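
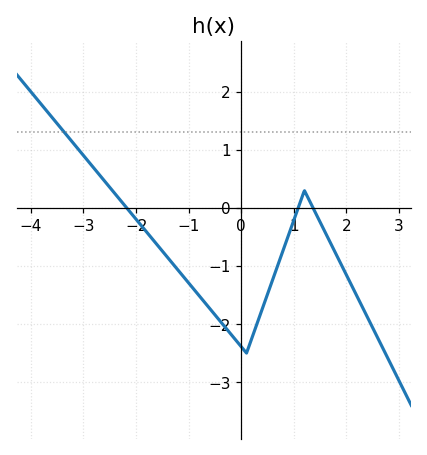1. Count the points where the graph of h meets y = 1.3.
1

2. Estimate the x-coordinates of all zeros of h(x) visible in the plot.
-2.2, 1, 1.4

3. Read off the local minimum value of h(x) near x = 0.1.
-2.5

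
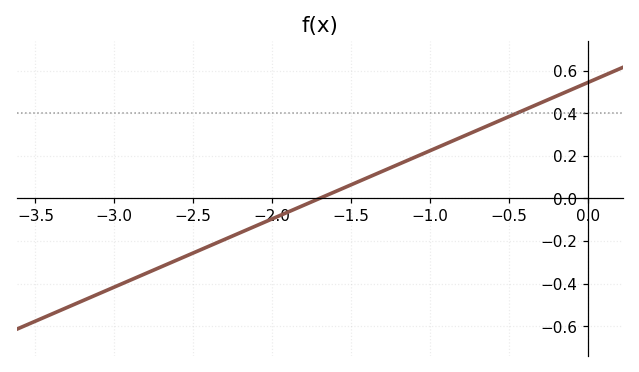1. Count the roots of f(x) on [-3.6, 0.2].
1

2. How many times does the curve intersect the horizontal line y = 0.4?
1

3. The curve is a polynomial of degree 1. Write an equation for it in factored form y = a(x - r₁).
y = 0.32(x + 1.7)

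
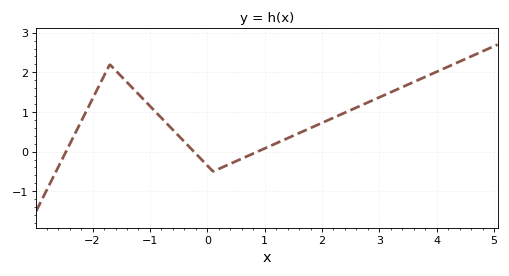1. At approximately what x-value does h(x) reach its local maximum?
-1.8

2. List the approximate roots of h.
-2.4, -0.2, 0.8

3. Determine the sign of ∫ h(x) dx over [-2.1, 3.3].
positive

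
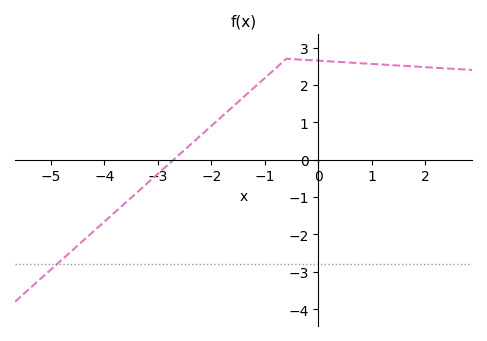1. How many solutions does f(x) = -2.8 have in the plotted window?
1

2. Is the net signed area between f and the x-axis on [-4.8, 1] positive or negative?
positive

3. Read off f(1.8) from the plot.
2.49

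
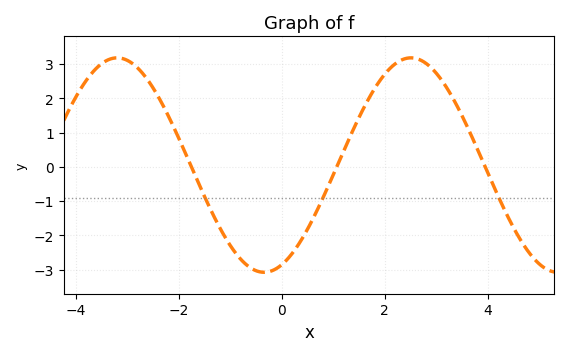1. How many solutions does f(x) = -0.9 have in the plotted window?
3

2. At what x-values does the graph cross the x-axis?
-1.8, 1, 4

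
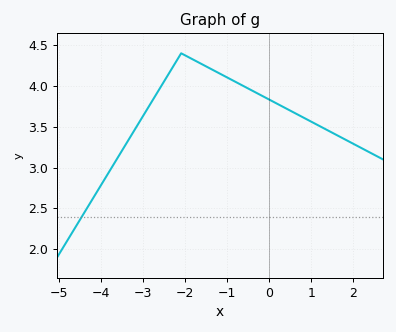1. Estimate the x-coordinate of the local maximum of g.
-2.1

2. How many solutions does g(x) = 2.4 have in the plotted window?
1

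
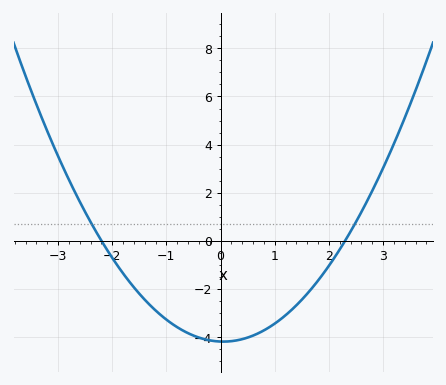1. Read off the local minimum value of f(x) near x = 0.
-4.2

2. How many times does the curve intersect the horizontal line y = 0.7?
2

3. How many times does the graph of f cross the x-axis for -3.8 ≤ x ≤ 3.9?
2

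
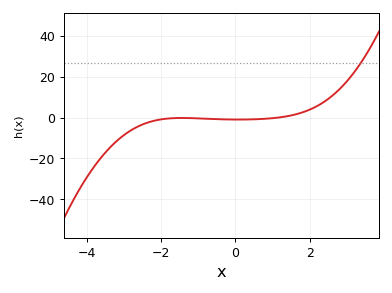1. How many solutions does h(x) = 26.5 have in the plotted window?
1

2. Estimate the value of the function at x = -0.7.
-0.652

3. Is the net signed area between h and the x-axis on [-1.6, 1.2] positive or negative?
negative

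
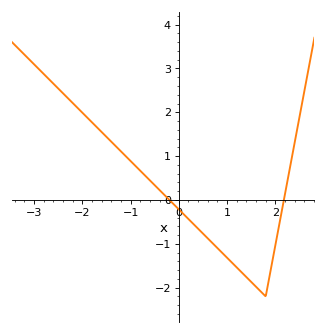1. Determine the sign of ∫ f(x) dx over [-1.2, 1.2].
negative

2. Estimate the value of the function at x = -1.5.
1.4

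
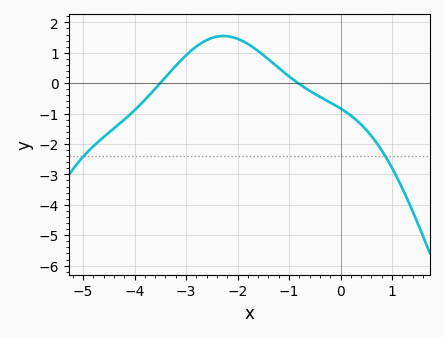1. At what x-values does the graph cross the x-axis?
-3.5, -0.8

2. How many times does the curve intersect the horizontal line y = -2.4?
2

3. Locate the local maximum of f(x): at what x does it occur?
-2.3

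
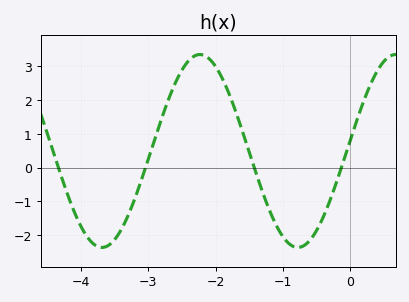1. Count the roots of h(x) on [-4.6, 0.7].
4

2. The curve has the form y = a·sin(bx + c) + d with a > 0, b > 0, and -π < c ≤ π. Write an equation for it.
y = 2.85sin(2.2x + 0.11) + 0.49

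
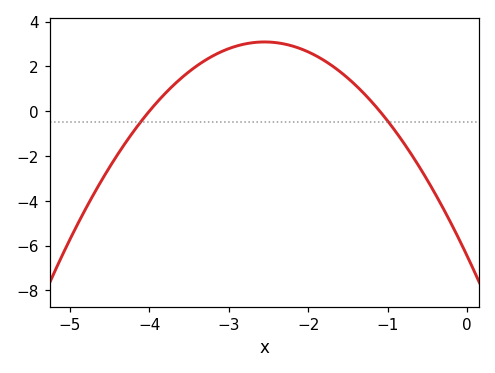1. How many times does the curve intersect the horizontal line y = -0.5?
2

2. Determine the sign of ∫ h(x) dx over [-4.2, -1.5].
positive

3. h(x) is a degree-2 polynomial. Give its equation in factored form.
y = -1.47(x + 4)(x + 1.1)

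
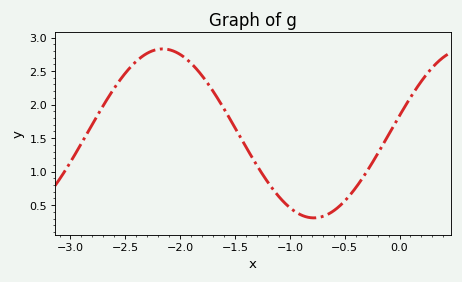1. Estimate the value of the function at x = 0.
1.85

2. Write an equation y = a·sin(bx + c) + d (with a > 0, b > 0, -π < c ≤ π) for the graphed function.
y = 1.26sin(2.3x + 0.21) + 1.57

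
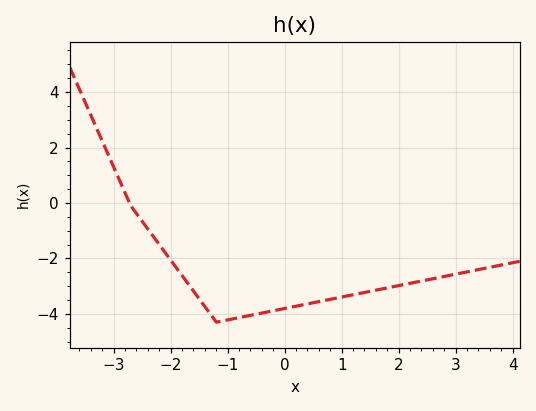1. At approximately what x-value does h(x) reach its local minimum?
-1.2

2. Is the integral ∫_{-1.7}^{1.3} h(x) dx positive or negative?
negative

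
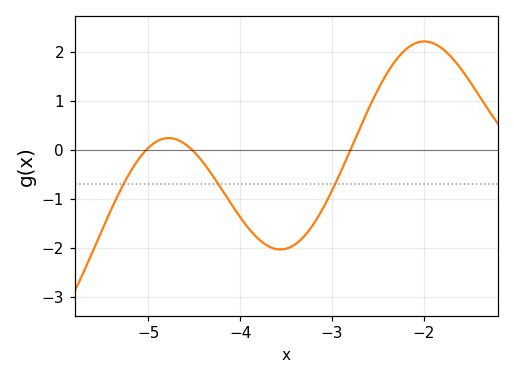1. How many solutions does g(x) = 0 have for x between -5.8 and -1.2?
3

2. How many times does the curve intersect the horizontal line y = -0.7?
3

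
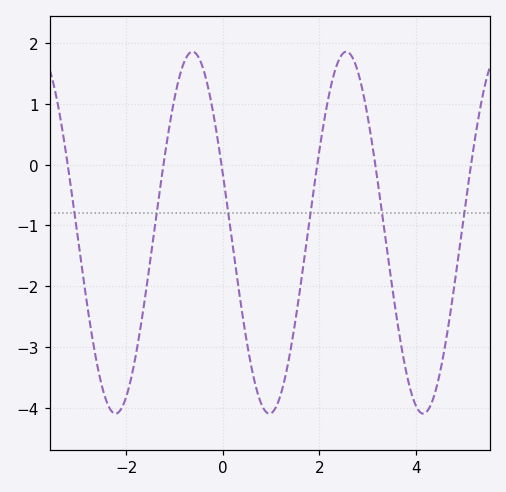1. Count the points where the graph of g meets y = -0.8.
6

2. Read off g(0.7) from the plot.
-3.7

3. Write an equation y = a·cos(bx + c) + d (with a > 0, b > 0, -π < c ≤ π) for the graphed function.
y = 2.98cos(1.97x + 1.24) - 1.12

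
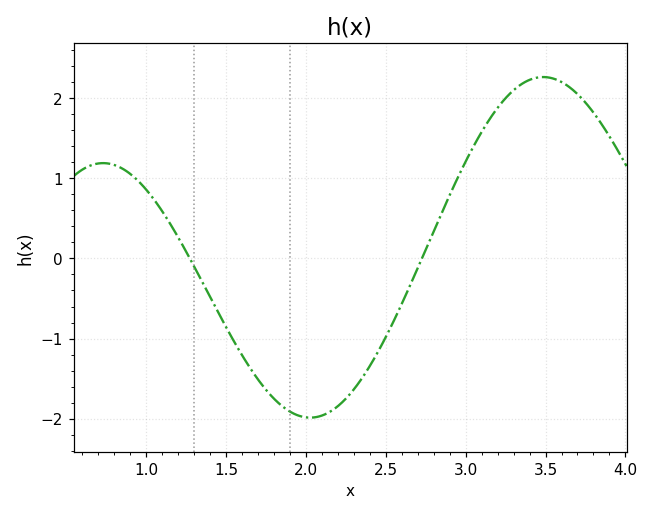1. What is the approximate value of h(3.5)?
2.3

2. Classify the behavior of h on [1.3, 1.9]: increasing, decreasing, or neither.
decreasing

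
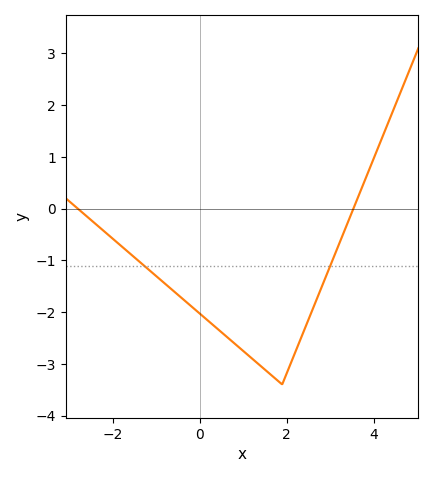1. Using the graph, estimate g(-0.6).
-1.6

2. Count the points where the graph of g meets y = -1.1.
2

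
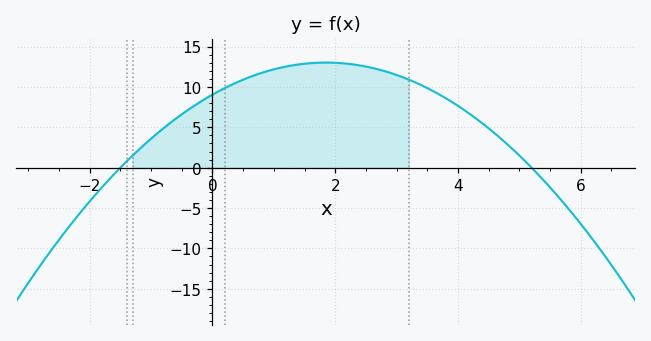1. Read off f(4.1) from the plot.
7.15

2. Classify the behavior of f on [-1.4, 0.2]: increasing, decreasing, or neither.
increasing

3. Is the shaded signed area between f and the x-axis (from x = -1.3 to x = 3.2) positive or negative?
positive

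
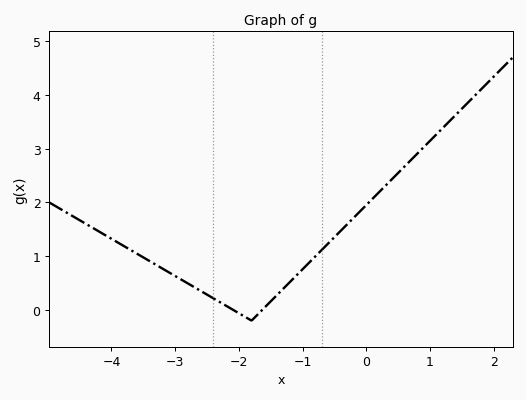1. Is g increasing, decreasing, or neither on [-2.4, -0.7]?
neither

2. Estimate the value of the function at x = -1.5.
0.159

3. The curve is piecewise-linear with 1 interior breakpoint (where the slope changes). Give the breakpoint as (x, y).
(-1.8, -0.2)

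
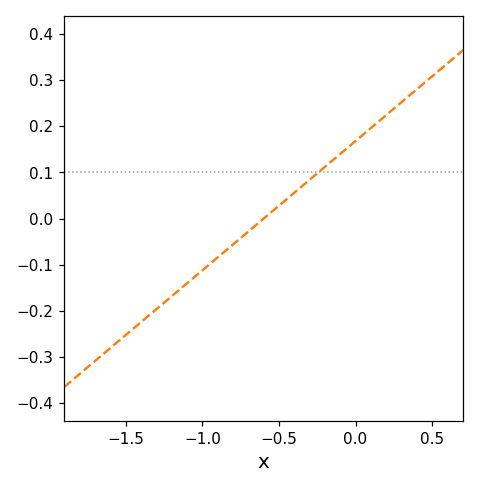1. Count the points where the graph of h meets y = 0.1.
1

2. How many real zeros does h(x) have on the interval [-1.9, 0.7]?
1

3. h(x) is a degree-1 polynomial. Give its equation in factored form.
y = 0.28(x + 0.6)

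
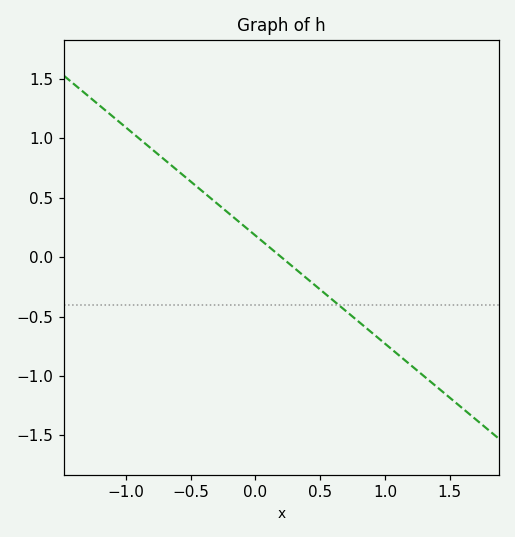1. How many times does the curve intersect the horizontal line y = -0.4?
1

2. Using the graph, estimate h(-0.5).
0.65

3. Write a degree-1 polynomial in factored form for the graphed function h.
y = -0.91(x - 0.2)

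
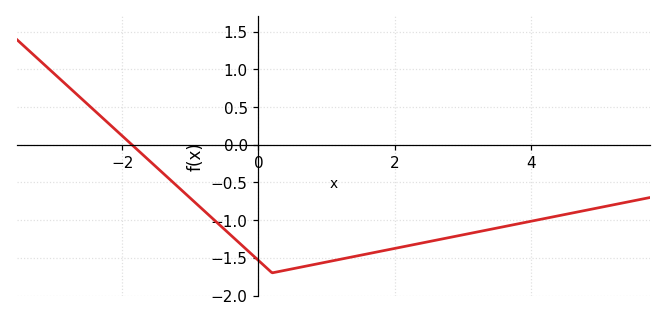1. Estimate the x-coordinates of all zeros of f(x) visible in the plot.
-1.8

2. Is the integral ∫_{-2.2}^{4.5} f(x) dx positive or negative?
negative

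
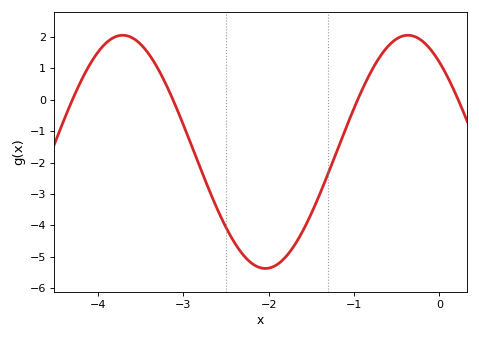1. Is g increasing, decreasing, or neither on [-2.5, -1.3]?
neither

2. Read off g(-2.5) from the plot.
-4.1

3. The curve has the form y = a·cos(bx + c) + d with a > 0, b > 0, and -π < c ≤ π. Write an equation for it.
y = 3.71cos(1.9x + 0.69) - 1.66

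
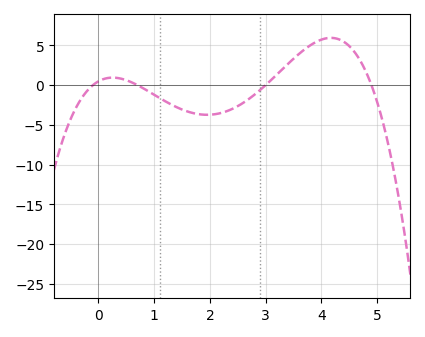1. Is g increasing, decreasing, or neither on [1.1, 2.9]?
neither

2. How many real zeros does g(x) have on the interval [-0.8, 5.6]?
4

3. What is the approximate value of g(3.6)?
4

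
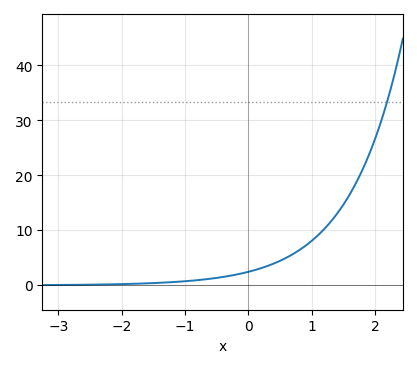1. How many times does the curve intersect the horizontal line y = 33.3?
1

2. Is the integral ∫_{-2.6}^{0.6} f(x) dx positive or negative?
positive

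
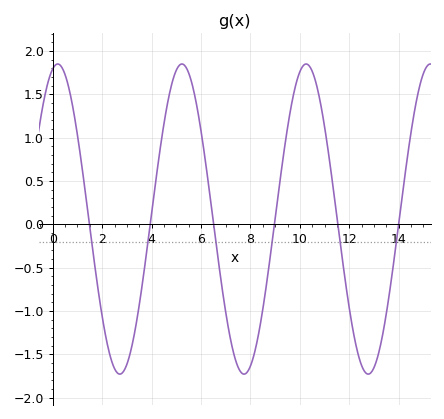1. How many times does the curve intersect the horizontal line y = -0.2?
6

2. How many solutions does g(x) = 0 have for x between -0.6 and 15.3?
6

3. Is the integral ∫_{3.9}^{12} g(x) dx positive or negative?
positive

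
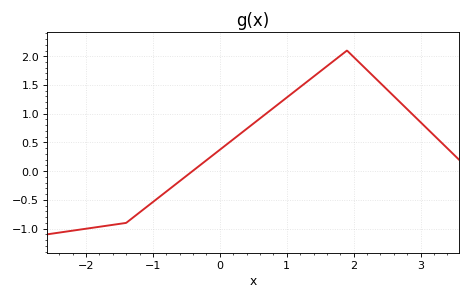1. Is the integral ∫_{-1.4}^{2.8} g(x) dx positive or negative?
positive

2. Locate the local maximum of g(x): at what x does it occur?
1.9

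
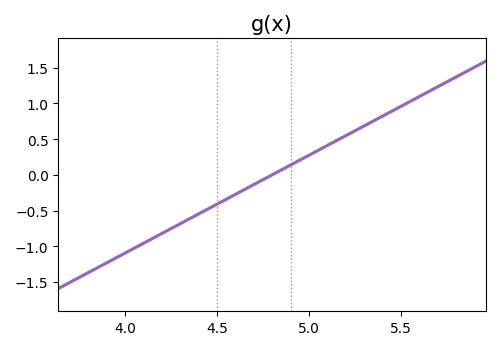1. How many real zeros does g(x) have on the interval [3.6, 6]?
1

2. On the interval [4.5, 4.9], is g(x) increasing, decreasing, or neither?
increasing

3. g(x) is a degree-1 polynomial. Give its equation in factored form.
y = 1.37(x - 4.8)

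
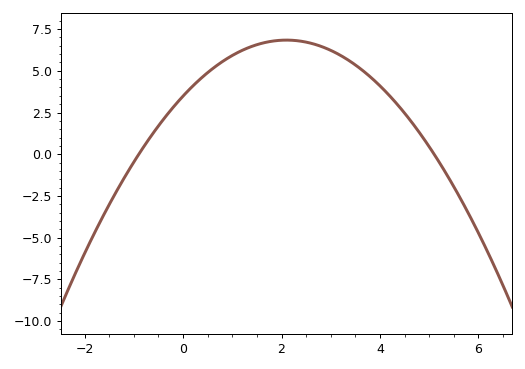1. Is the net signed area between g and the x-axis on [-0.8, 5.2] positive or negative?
positive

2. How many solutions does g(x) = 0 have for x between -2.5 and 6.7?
2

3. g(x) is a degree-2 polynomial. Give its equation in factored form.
y = -0.76(x + 0.9)(x - 5.1)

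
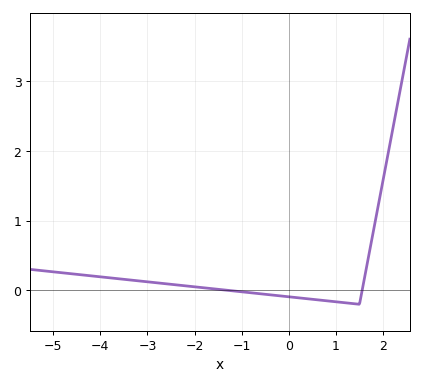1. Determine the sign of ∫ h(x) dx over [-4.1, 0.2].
positive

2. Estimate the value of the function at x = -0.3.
-0.1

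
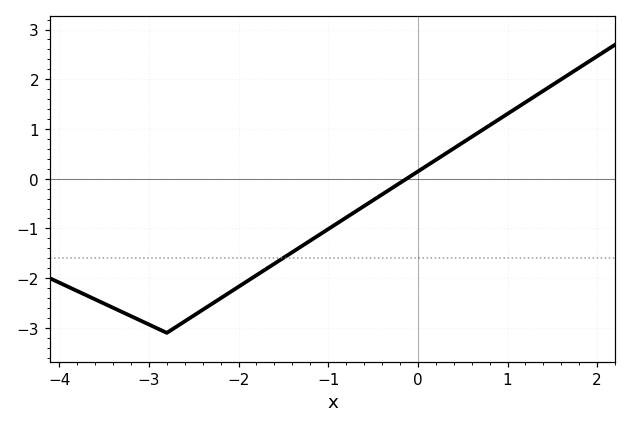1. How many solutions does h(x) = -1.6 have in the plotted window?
1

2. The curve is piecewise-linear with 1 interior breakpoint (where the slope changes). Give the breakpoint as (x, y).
(-2.8, -3.1)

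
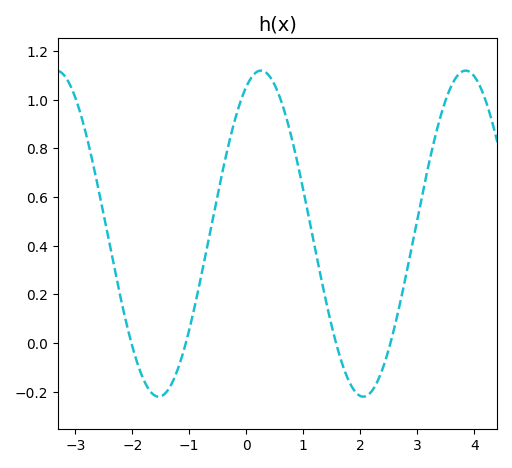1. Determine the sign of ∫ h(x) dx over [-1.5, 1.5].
positive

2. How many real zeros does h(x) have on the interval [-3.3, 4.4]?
4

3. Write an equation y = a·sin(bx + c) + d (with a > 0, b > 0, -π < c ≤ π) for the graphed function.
y = 0.67sin(1.75x + 1.12) + 0.45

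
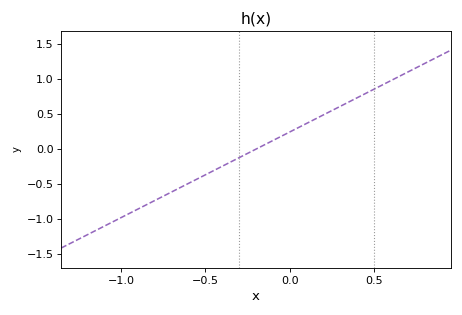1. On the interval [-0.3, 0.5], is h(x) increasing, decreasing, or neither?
increasing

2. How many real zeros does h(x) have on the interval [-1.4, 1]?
1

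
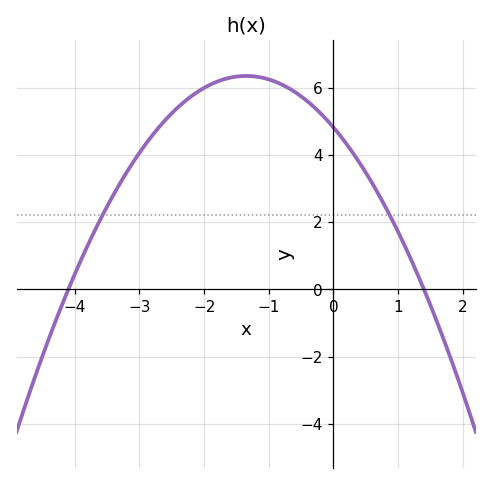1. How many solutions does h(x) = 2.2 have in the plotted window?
2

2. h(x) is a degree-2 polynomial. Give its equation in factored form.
y = -0.84(x + 4.1)(x - 1.4)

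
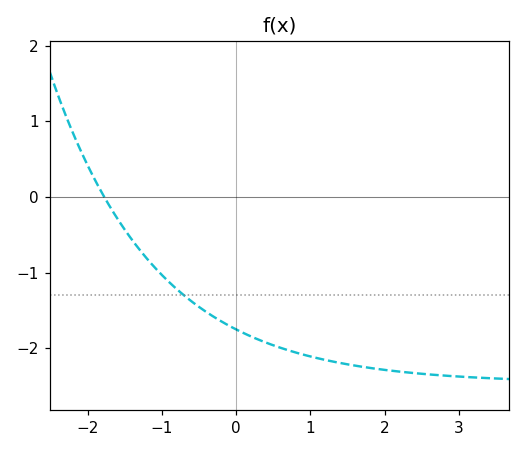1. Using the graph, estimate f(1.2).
-2.2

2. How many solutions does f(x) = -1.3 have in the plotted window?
1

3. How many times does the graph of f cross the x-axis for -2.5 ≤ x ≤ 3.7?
1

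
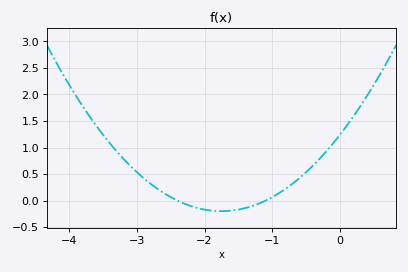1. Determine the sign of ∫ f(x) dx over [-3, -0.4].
positive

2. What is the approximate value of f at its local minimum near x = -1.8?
-0.2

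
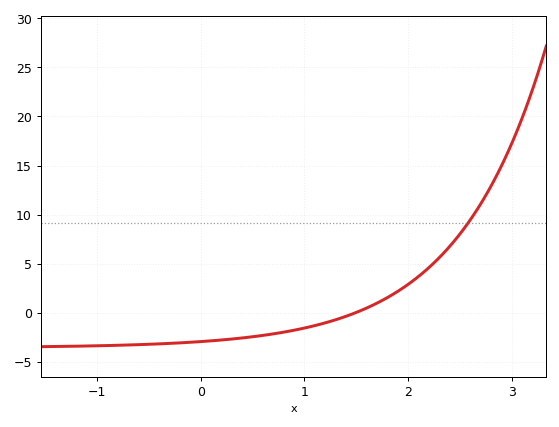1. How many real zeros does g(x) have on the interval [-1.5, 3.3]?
1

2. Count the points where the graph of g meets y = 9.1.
1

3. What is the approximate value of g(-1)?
-3.35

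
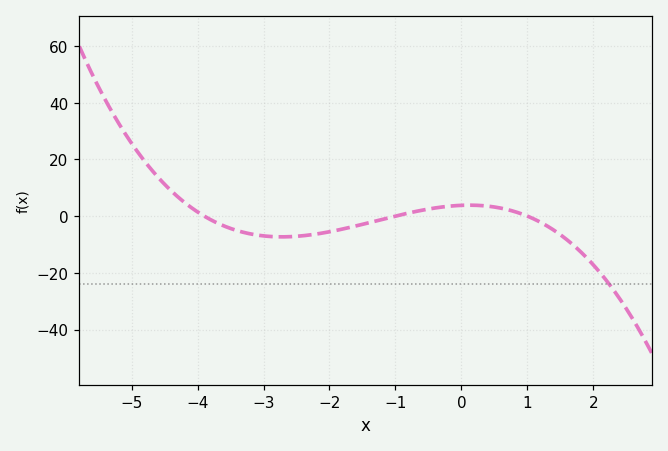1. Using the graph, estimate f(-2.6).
-8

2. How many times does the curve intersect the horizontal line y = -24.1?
1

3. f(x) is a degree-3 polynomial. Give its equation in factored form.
y = -0.97(x + 3.9)(x + 1)(x - 1)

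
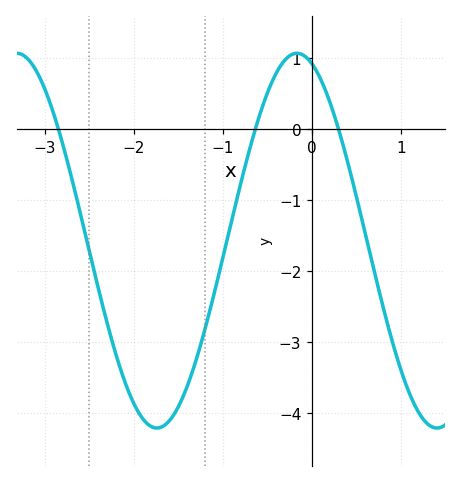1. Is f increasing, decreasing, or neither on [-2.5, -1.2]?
neither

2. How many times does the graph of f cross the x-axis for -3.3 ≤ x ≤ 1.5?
3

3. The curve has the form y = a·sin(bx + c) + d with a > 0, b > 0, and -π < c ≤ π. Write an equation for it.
y = 2.64sin(2x + 1.91) - 1.57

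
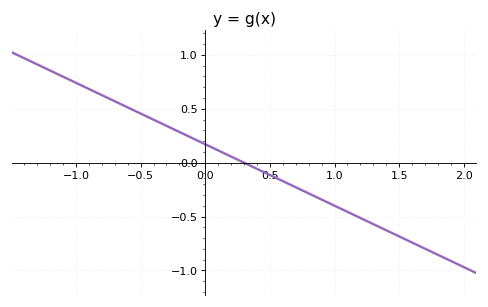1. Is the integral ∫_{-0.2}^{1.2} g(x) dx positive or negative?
negative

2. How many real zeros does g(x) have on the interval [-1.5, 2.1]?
1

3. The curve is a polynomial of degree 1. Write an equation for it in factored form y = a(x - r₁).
y = -0.57(x - 0.3)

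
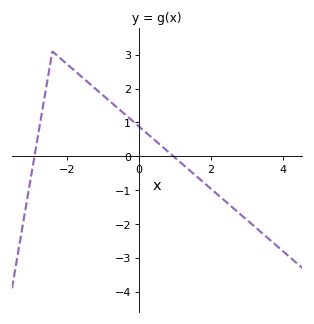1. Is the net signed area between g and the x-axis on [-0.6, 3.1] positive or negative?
negative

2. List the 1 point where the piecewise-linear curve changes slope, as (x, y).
(-2.4, 3.1)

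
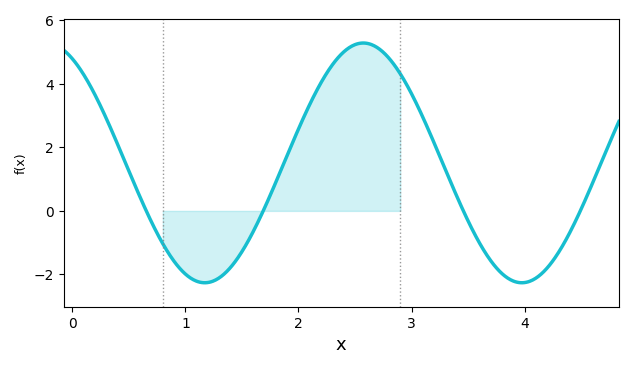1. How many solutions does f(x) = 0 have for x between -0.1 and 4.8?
4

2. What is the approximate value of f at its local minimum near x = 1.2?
-2.26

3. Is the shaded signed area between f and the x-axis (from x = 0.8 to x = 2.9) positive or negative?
positive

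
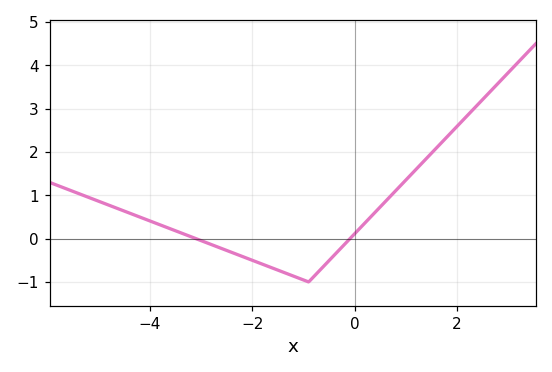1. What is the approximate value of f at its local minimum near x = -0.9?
-1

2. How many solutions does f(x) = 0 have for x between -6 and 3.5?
2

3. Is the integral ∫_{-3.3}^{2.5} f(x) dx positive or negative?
positive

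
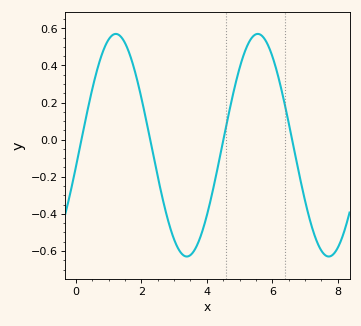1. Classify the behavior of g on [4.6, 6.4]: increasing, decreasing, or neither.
neither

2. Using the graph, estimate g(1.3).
0.566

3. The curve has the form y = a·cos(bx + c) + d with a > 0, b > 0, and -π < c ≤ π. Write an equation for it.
y = 0.6cos(1.45x - 1.77) - 0.03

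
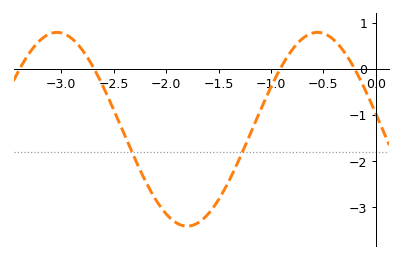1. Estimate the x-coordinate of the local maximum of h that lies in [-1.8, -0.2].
-0.55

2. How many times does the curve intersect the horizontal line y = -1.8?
2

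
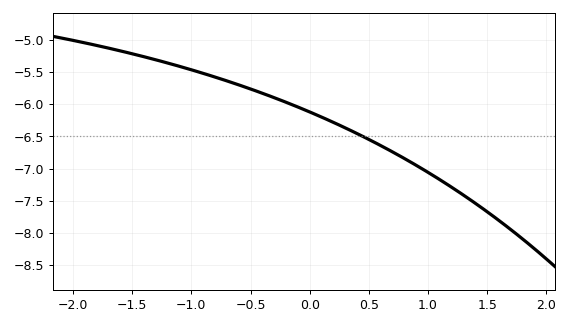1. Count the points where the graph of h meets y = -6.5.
1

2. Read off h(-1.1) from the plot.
-5.4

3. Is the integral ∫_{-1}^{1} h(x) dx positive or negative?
negative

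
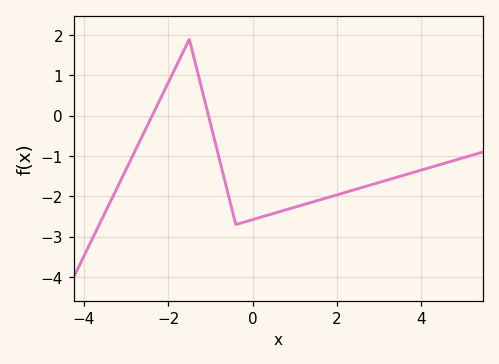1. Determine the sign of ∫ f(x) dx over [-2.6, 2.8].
negative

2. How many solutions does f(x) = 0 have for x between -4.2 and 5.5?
2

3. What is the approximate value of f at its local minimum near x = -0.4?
-2.7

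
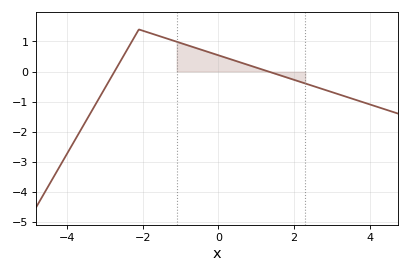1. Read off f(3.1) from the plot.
-0.7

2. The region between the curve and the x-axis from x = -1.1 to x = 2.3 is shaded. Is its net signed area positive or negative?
positive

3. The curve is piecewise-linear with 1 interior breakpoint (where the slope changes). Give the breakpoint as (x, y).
(-2.1, 1.4)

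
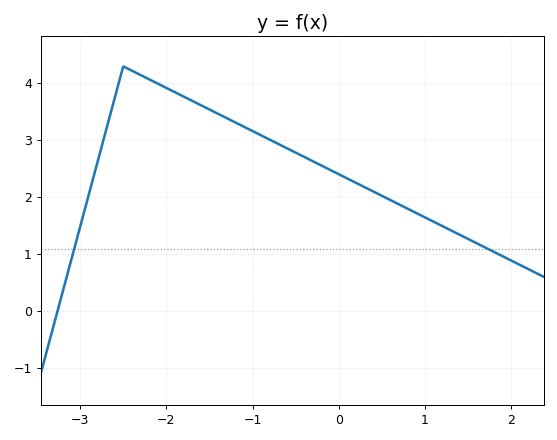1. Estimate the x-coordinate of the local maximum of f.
-2.5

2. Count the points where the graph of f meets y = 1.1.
2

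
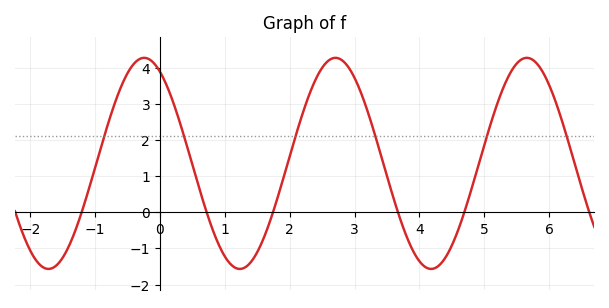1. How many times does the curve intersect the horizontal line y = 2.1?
6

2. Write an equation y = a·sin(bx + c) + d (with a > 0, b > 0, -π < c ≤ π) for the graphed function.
y = 2.92sin(2.13x + 2.09) + 1.35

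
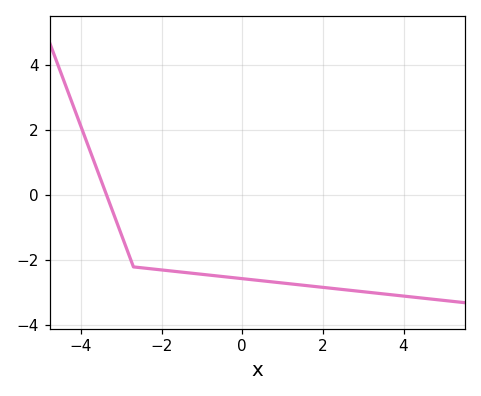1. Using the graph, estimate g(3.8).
-3.07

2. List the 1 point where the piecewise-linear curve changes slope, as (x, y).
(-2.7, -2.2)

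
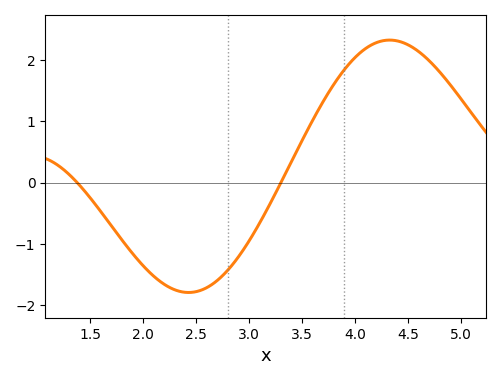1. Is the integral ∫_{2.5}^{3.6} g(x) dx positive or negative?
negative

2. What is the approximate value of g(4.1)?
2.19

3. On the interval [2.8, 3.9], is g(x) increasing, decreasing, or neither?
increasing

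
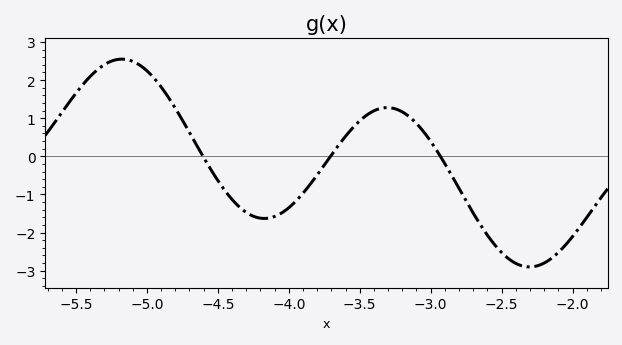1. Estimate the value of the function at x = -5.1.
2.5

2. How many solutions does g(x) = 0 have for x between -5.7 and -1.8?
3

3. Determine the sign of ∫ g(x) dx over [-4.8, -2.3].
negative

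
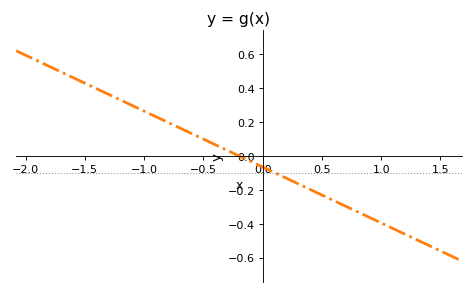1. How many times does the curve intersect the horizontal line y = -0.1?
1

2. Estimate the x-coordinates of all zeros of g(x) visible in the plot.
-0.2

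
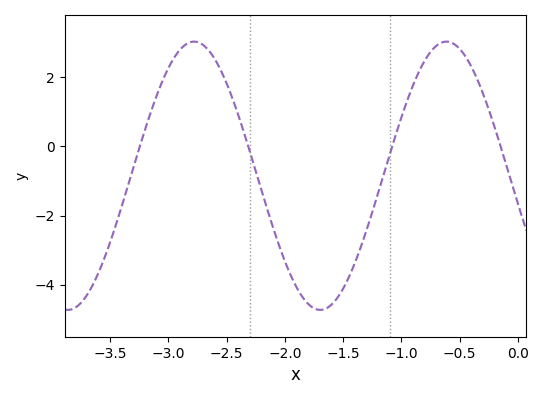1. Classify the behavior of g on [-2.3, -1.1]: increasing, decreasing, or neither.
neither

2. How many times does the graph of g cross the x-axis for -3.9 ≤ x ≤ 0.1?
4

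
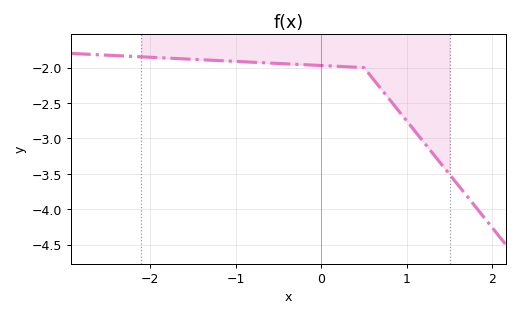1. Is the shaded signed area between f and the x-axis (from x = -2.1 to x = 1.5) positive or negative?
negative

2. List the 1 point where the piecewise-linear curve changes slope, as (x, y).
(0.5, -2)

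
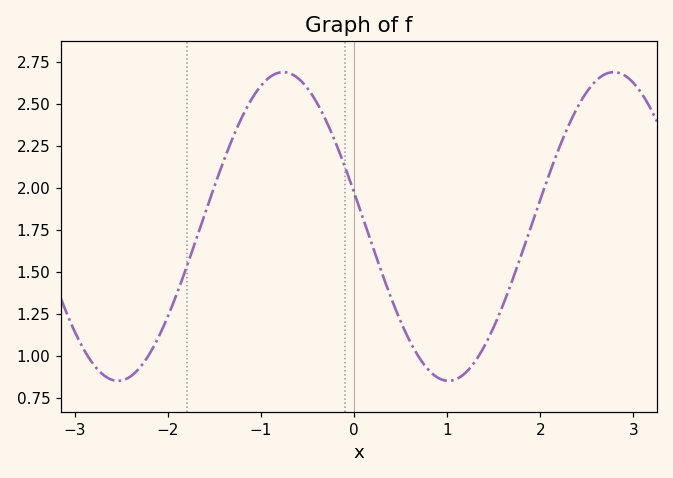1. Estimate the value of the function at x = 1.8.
1.61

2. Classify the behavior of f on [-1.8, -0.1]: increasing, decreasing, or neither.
neither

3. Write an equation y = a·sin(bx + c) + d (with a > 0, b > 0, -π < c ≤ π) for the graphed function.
y = 0.92sin(1.77x + 2.92) + 1.77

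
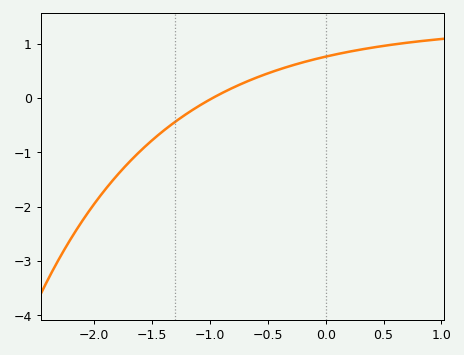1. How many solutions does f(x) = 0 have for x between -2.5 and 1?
1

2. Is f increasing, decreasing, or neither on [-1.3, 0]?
increasing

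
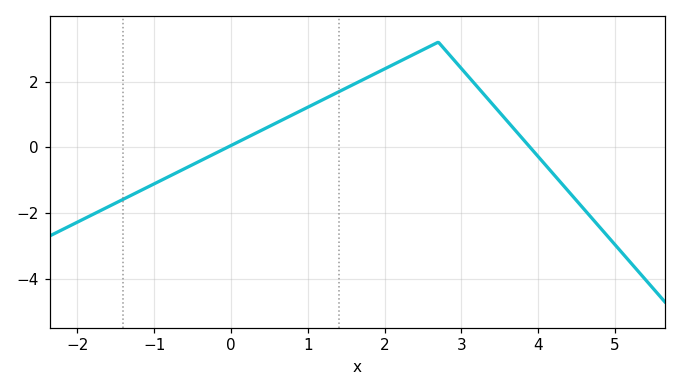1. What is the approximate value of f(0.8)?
1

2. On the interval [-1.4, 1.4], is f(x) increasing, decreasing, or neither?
increasing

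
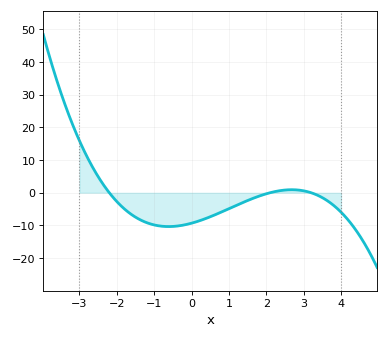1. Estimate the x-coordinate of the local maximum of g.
2.68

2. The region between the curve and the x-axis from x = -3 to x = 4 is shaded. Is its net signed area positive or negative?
negative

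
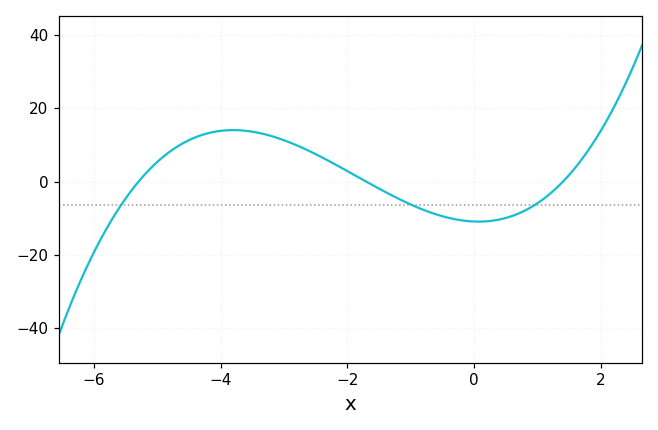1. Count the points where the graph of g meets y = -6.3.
3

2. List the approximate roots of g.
-5.3, -1.7, 1.4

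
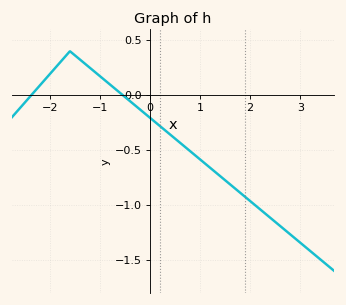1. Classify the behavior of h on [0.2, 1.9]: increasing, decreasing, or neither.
decreasing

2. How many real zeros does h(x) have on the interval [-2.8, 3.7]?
2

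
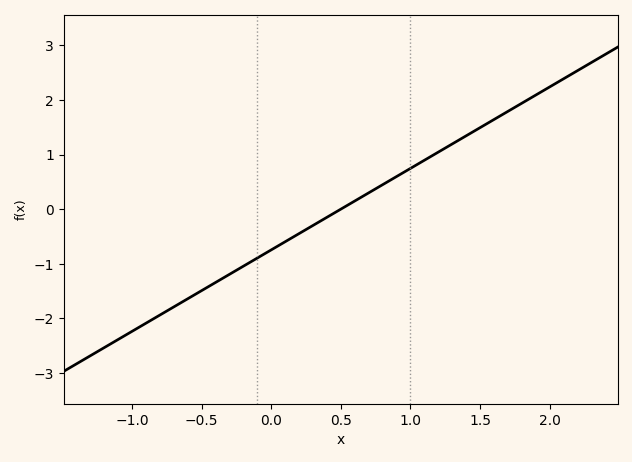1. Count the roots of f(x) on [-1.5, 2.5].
1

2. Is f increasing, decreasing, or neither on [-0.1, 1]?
increasing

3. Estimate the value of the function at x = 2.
2.2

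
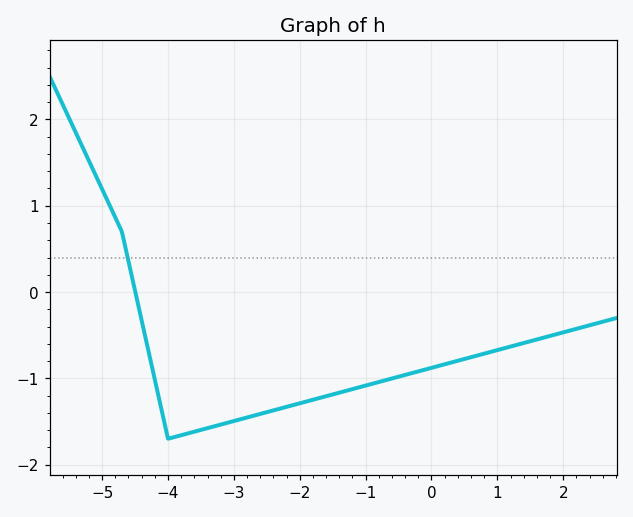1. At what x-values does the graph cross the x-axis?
-4.4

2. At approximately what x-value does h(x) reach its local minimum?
-4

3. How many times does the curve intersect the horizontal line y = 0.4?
1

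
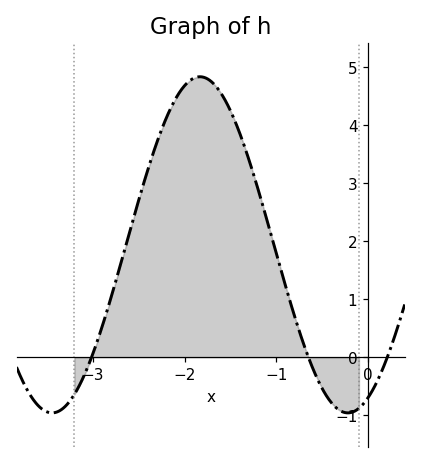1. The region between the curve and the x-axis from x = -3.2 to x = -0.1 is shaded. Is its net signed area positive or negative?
positive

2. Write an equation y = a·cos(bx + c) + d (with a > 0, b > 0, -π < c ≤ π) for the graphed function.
y = 2.9cos(1.9x - 2.7) + 1.94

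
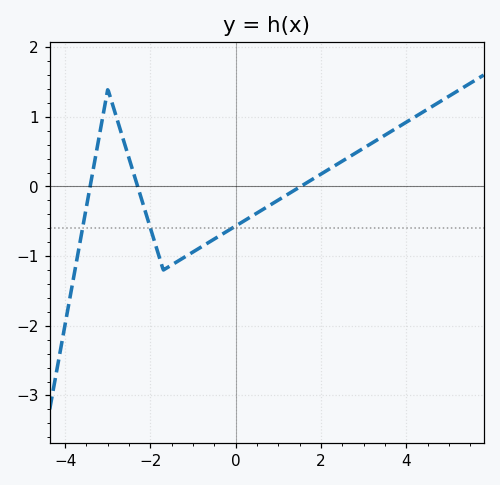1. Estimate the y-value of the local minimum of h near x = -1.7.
-1.2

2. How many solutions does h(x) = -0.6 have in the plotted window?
3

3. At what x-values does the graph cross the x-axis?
-3.41, -2.3, 1.52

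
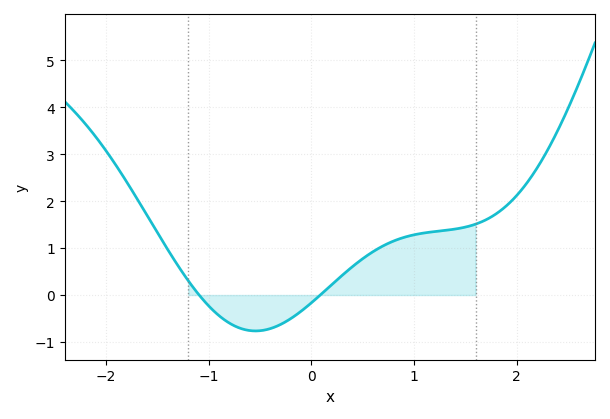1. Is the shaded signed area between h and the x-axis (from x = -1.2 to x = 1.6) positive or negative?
positive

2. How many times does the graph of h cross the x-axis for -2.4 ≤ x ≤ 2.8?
2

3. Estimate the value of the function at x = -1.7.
2.05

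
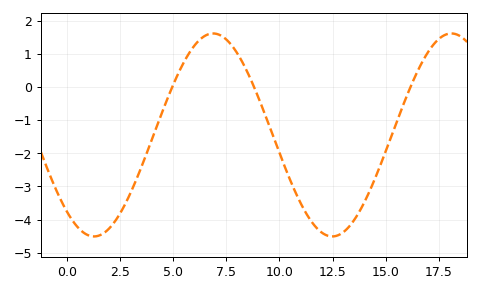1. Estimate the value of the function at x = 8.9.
-0.2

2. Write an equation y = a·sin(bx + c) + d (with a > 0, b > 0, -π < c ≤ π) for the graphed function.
y = 3.06sin(0.56x - 2.3) - 1.45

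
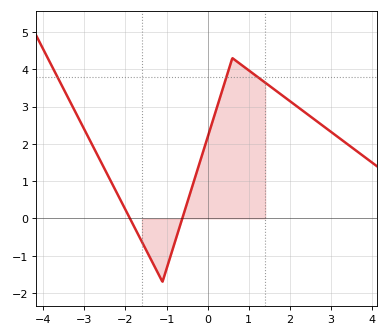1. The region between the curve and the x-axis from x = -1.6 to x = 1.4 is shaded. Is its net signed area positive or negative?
positive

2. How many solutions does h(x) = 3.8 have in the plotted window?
3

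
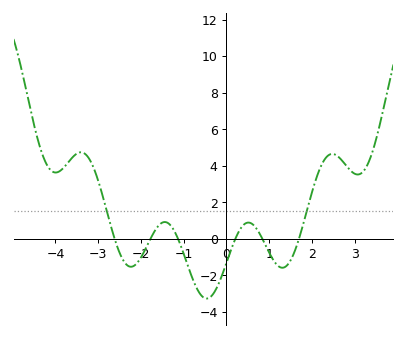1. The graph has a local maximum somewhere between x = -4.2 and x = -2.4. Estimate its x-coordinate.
-3.4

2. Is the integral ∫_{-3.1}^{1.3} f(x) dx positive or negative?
negative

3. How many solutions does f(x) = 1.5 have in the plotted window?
2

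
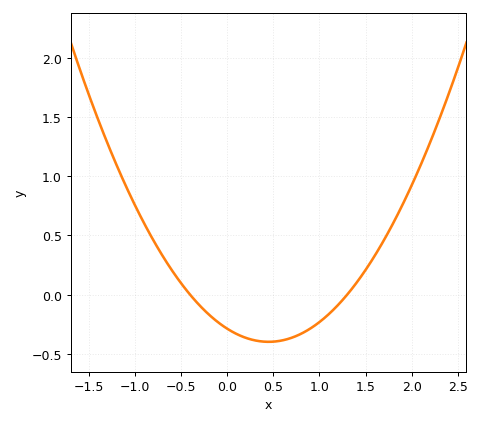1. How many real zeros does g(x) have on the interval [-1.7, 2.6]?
2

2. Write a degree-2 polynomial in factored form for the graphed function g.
y = 0.55(x + 0.4)(x - 1.3)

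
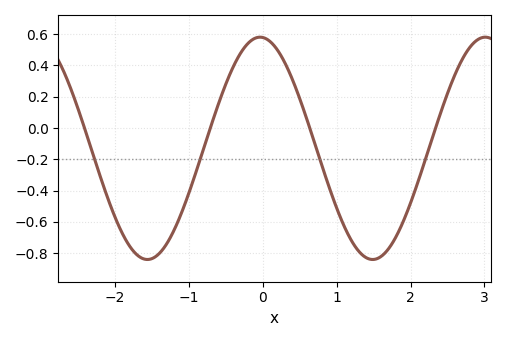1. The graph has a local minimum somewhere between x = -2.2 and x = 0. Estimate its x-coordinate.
-1.6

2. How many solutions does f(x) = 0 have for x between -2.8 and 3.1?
4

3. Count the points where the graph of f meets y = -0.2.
4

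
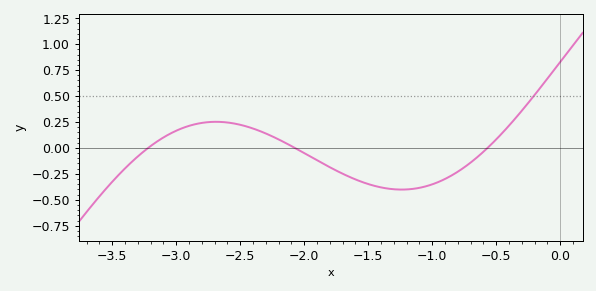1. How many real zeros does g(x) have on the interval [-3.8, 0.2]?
3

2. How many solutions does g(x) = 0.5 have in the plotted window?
1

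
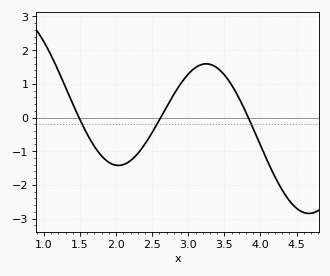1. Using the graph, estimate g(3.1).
1.48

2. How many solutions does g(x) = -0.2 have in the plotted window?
3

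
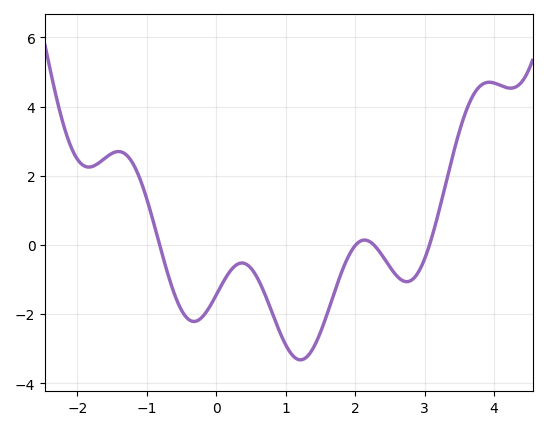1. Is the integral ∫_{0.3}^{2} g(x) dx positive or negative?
negative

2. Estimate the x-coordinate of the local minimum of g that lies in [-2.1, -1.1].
-1.8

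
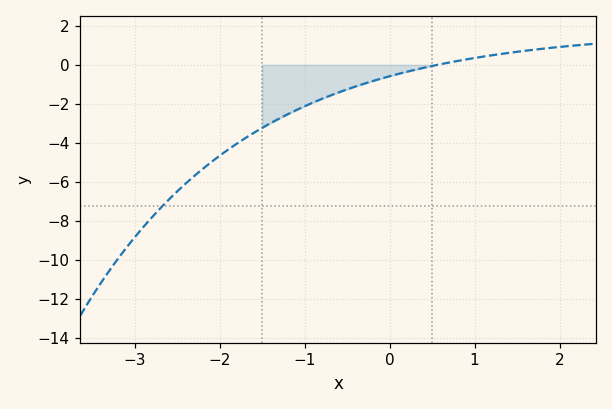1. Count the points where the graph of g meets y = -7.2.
1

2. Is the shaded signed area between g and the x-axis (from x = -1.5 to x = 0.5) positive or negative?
negative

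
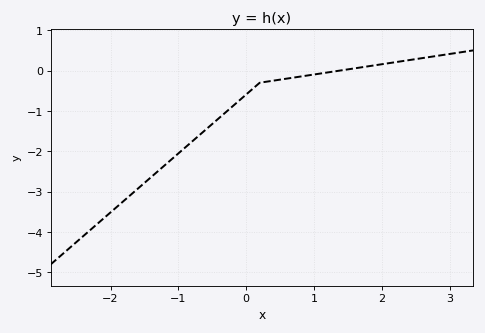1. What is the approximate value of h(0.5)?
-0.2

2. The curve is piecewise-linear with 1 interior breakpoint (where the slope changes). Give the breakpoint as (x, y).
(0.2, -0.3)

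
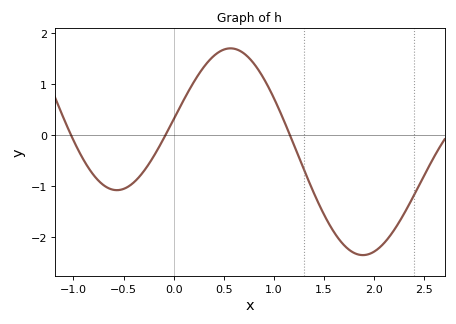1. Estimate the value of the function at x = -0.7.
-1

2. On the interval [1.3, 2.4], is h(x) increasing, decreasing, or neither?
neither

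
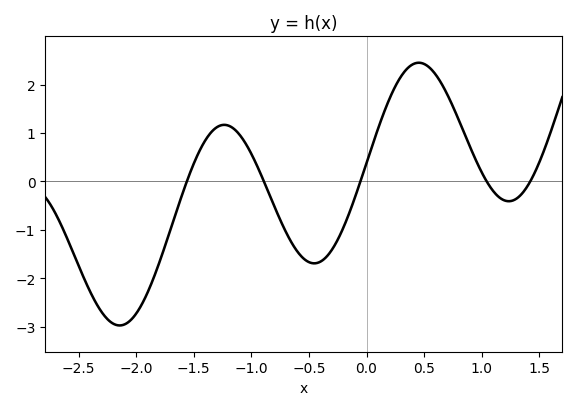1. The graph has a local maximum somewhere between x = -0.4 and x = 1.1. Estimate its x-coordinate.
0.5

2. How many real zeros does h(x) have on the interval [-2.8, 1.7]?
5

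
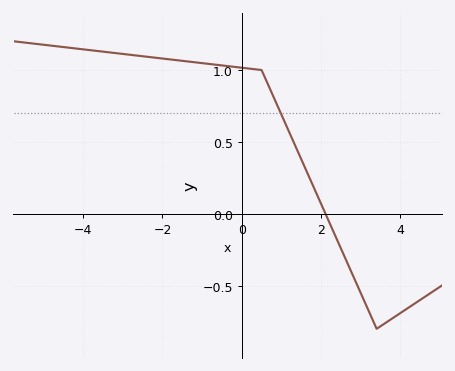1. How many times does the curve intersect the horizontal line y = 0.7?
1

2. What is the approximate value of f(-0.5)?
1.05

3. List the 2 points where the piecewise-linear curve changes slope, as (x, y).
(0.5, 1); (3.4, -0.8)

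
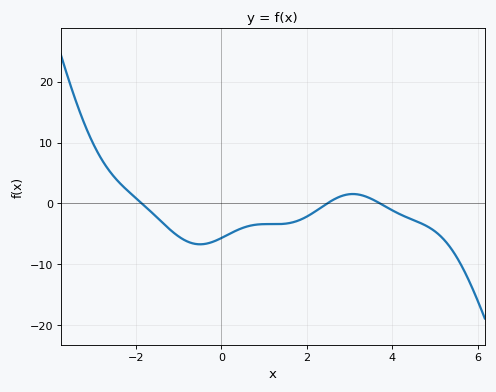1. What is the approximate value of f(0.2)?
-5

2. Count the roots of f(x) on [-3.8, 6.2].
3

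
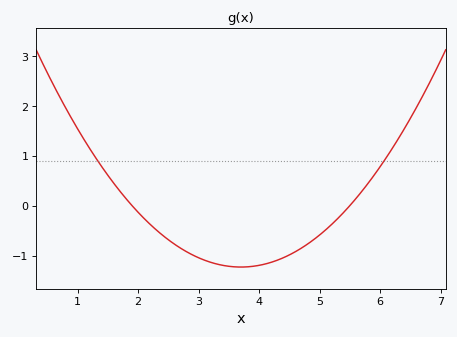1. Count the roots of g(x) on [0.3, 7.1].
2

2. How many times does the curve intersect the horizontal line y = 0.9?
2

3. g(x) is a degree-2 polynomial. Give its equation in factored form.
y = 0.38(x - 1.9)(x - 5.5)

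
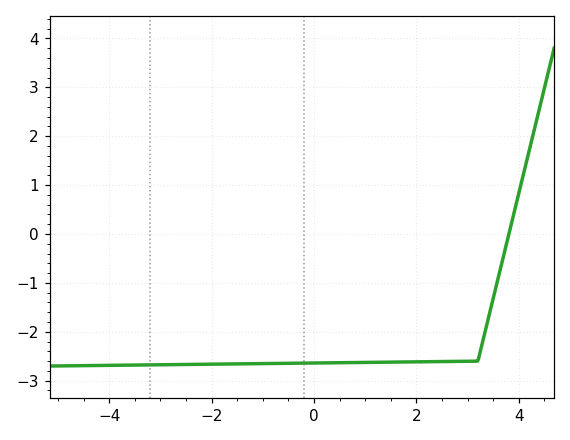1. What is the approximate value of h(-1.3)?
-2.65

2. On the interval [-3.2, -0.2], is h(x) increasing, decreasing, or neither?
increasing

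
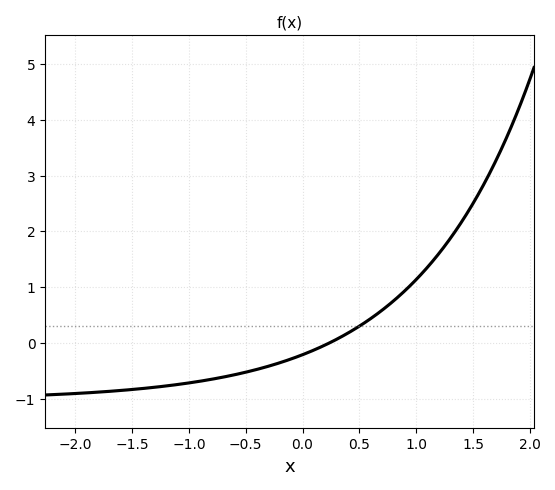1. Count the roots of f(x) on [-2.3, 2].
1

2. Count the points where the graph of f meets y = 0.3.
1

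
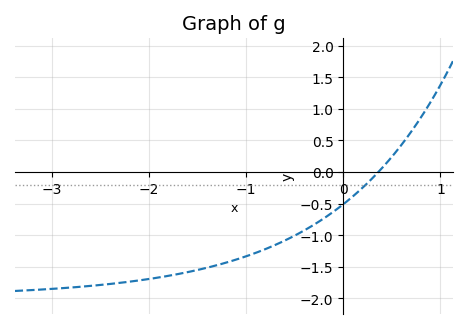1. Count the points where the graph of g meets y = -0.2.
1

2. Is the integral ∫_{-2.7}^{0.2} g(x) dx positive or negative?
negative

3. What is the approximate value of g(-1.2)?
-1.45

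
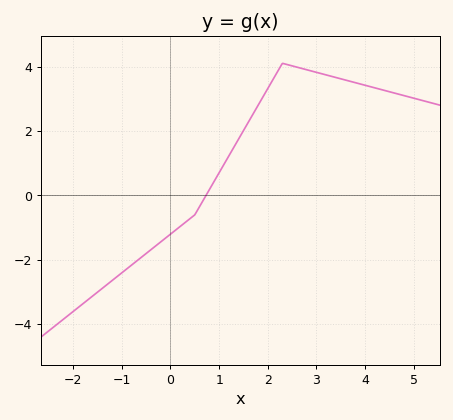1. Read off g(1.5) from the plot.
2.01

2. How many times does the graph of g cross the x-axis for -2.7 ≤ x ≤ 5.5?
1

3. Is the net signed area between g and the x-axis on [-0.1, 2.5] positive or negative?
positive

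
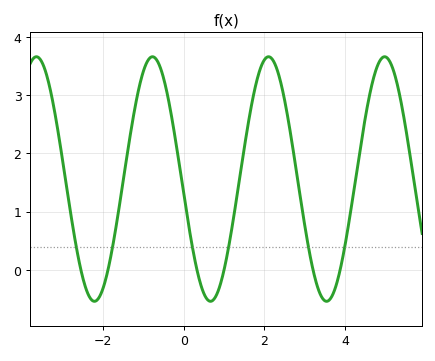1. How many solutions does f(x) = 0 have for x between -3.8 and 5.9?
6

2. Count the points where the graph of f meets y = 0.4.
6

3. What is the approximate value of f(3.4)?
-0.438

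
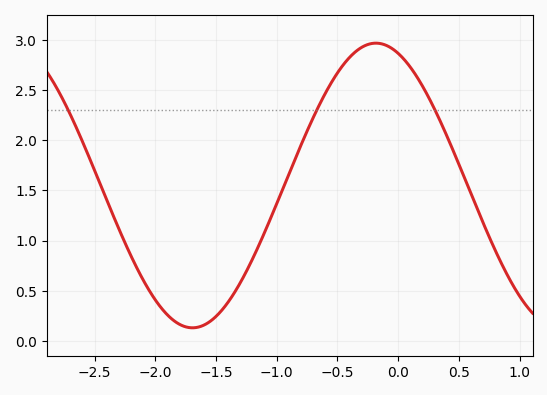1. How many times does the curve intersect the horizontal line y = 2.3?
3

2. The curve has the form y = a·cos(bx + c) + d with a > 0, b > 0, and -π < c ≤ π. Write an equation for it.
y = 1.42cos(2.08x + 0.38) + 1.55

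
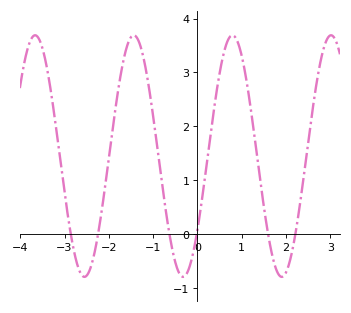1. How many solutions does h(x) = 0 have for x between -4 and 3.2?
6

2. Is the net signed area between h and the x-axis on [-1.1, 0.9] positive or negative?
positive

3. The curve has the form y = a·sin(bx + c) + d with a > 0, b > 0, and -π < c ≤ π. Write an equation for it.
y = 2.24sin(2.82x - 0.662) + 1.45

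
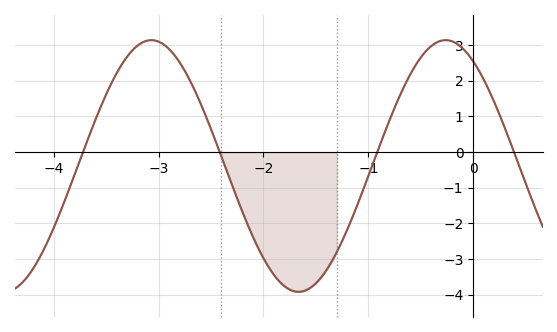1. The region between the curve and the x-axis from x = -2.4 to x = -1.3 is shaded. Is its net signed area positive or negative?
negative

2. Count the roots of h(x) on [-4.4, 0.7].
4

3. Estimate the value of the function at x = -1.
-0.7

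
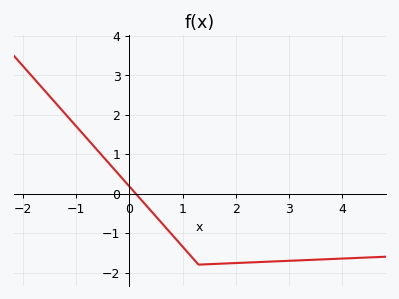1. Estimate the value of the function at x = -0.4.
0.8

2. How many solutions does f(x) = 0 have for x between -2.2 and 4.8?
1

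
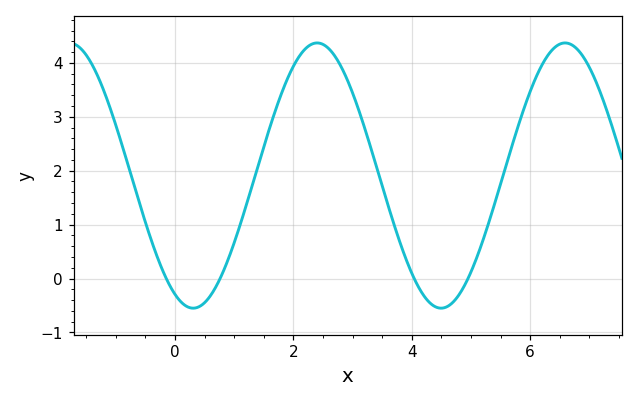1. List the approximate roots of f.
-0.147, 0.762, 4.04, 4.95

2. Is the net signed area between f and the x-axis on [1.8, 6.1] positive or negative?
positive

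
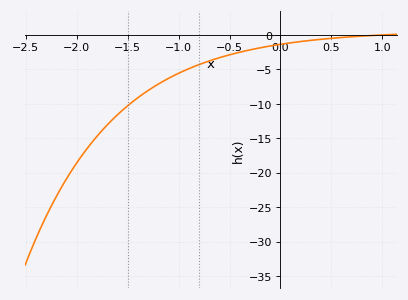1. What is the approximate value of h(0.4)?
-0.5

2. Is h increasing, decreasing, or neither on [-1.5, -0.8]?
increasing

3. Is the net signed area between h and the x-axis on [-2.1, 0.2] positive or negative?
negative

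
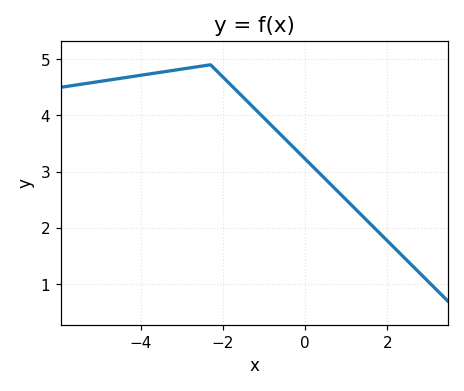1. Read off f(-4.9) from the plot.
4.6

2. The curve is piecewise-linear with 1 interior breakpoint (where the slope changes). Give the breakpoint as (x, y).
(-2.3, 4.9)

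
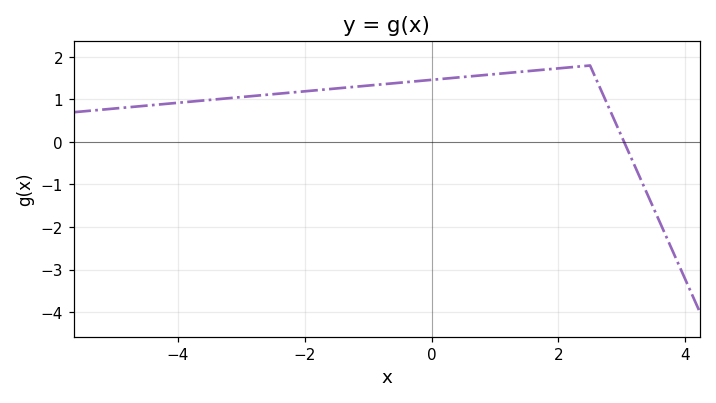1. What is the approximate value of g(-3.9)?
0.9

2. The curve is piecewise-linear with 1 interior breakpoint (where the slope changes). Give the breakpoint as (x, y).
(2.5, 1.8)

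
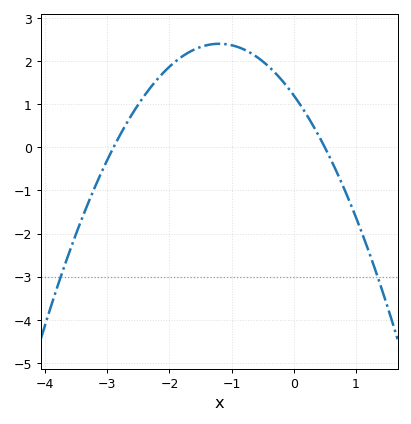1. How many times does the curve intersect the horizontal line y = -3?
2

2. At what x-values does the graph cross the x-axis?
-2.9, 0.5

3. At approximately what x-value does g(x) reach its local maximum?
-1.2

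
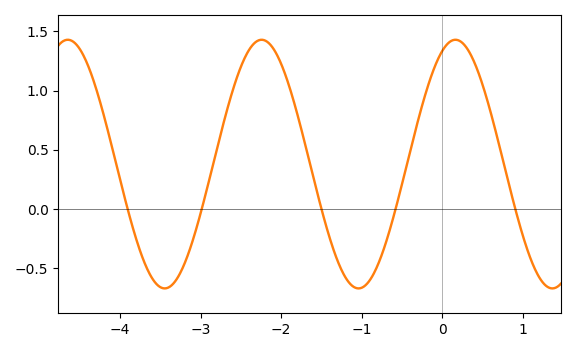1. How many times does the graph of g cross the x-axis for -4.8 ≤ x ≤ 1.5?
5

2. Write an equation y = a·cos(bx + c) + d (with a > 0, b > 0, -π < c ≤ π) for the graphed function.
y = 1.05cos(2.6x - 0.43) + 0.38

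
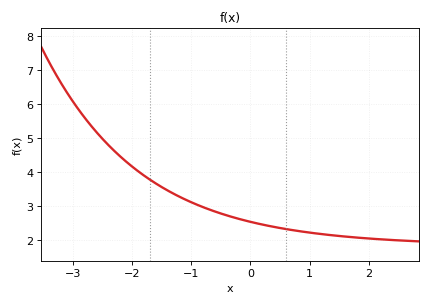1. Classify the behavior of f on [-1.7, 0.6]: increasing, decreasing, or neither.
decreasing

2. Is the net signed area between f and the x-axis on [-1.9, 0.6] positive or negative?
positive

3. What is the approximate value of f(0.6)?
2.33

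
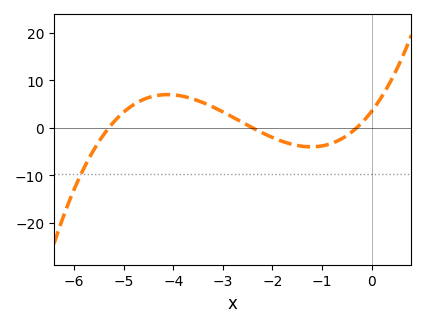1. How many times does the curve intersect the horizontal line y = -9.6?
1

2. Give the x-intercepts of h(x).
-5.3, -2.4, -0.3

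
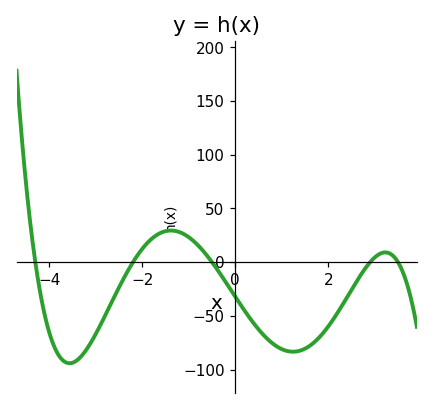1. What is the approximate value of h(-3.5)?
-93.6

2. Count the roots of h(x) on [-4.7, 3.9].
5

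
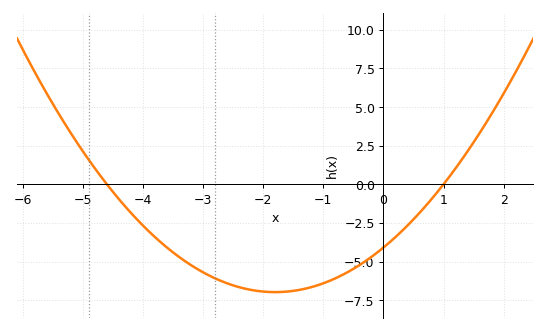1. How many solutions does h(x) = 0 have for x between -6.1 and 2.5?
2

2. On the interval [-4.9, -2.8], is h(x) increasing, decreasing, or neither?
decreasing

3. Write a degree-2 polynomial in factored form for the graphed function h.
y = 0.89(x + 4.6)(x - 1)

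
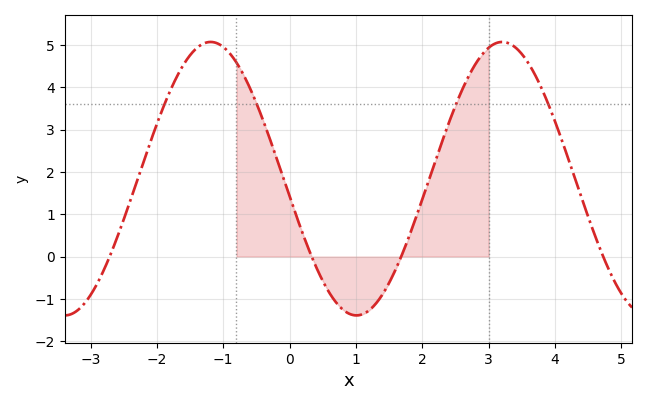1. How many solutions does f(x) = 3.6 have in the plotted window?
4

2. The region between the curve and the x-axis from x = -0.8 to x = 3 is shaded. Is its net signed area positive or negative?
positive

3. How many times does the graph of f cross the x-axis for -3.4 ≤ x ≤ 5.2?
4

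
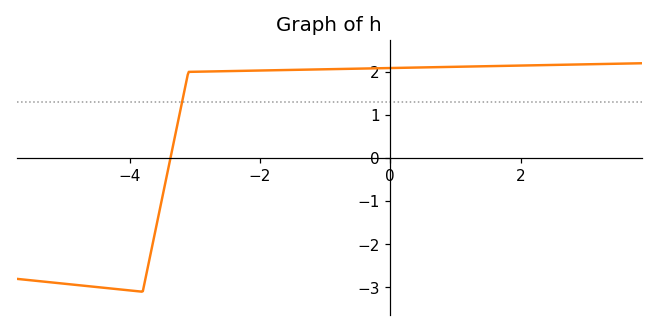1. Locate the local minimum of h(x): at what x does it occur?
-3.8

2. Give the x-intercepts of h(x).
-3.37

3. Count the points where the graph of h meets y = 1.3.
1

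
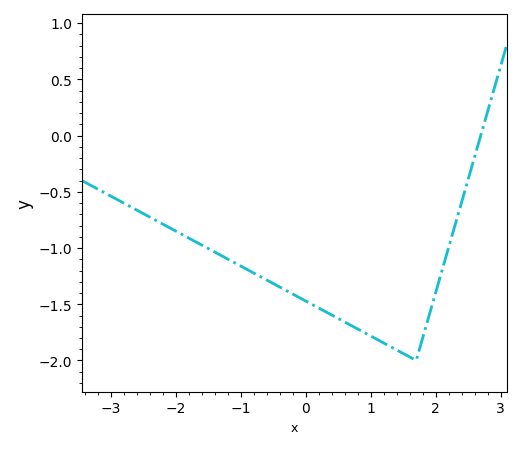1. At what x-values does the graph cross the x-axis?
2.7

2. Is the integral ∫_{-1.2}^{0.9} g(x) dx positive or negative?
negative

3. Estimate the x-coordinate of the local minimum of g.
1.7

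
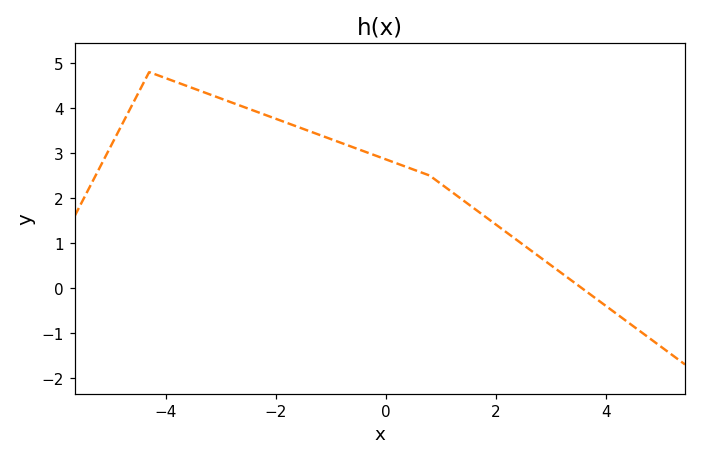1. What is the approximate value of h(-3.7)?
4.5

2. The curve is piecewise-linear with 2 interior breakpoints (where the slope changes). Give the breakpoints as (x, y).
(-4.3, 4.8); (0.8, 2.5)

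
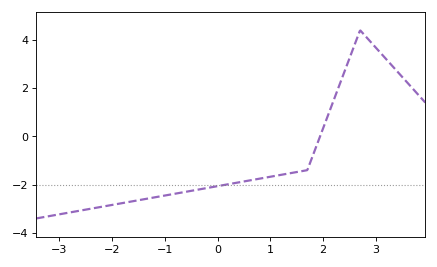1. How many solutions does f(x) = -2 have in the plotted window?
1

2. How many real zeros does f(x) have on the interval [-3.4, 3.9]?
1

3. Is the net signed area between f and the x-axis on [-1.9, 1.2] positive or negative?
negative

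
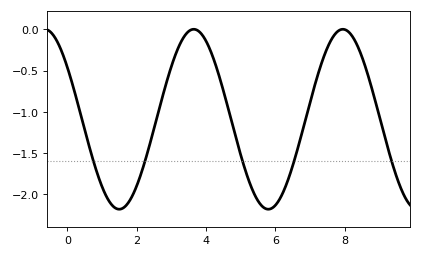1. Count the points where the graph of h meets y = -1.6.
5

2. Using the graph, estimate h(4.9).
-1.37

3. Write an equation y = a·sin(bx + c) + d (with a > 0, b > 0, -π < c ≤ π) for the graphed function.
y = 1.09sin(1.46x + 2.53) - 1.09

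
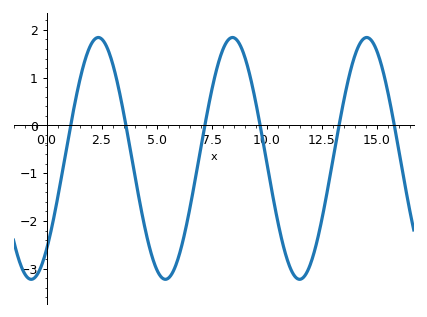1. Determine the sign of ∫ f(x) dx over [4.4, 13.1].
negative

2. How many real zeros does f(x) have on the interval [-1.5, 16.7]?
6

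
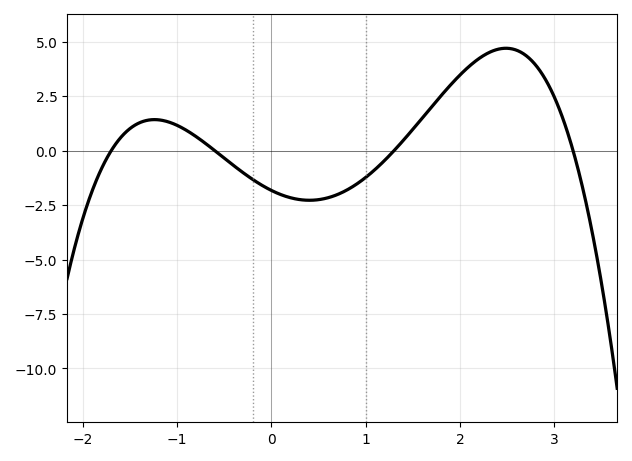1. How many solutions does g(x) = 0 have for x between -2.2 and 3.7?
4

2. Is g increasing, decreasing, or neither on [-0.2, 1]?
neither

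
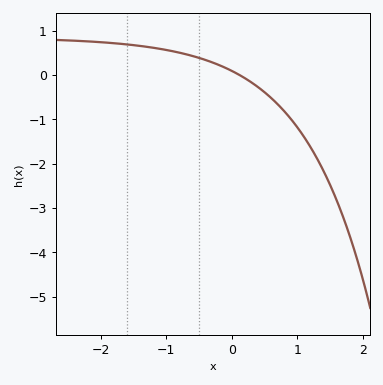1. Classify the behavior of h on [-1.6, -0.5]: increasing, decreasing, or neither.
decreasing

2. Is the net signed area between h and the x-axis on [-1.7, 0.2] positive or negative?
positive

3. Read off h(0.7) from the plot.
-0.66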